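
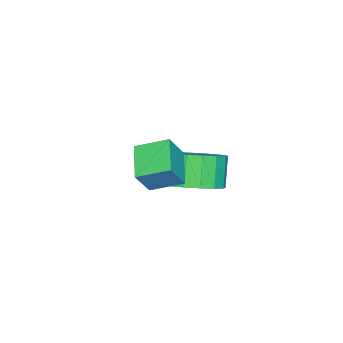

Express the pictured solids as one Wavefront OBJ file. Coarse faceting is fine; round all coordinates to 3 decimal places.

v -0.668 1.53 0.197
v -1.056 2.586 0.643
v 0.408 2.158 -0.35
v 0.019 3.213 0.096
v -0.079 1.347 1.144
v -0.468 2.402 1.59
v 0.996 1.974 0.597
v 0.608 3.03 1.043
v -2.832 2.02 -2.375
v -1.936 2.158 -1.787
v -2.613 1.898 -0.696
v -3.508 1.76 -1.285
v -2.147 2.63 -1.805
v -2.824 2.37 -0.714
v -2.514 2.962 -1.954
v -3.191 2.702 -0.863
v -2.954 3.079 -2.199
v -3.631 2.818 -1.108
v -3.366 2.952 -2.484
v -4.043 2.692 -1.393
v -3.655 2.613 -2.745
v -4.332 2.352 -1.654
v -3.756 2.137 -2.921
v -4.433 1.877 -1.83
v -3.645 1.635 -2.972
v -4.322 1.375 -1.881
v -3.348 1.221 -2.887
v -4.025 0.961 -1.796
v -2.932 0.99 -2.684
v -3.609 0.73 -1.593
v -2.494 0.995 -2.41
v -3.17 0.735 -1.319
v -2.132 1.235 -2.129
v -2.809 0.975 -1.038
v -1.931 1.655 -1.904
v -2.608 1.394 -0.813
f 2 4 1
f 5 2 1
f 1 4 3
f 3 5 1
f 2 8 4
f 6 2 5
f 6 8 2
f 4 8 3
f 7 5 3
f 3 8 7
f 7 6 5
f 8 6 7
f 10 9 13
f 10 13 11
f 11 13 14
f 11 14 12
f 13 9 15
f 13 15 14
f 14 15 16
f 14 16 12
f 15 9 17
f 15 17 16
f 16 17 18
f 16 18 12
f 17 9 19
f 17 19 18
f 18 19 20
f 18 20 12
f 19 9 21
f 19 21 20
f 20 21 22
f 20 22 12
f 21 9 23
f 21 23 22
f 22 23 24
f 22 24 12
f 23 9 25
f 23 25 24
f 24 25 26
f 24 26 12
f 25 9 27
f 25 27 26
f 26 27 28
f 26 28 12
f 27 9 29
f 27 29 28
f 28 29 30
f 28 30 12
f 29 9 31
f 29 31 30
f 30 31 32
f 30 32 12
f 31 9 33
f 31 33 32
f 32 33 34
f 32 34 12
f 33 9 35
f 33 35 34
f 34 35 36
f 34 36 12
f 35 9 10
f 35 10 36
f 36 10 11
f 36 11 12



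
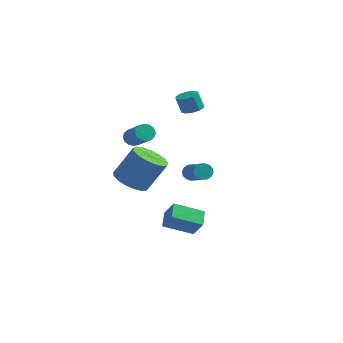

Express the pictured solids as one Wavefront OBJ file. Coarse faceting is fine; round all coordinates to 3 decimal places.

v -2.617 1.856 -2.1
v -2.194 2.01 -2.481
v -0.899 0.778 -1.541
v -1.323 0.624 -1.16
v -2.17 2.21 -2.252
v -0.876 0.978 -1.311
v -2.267 2.315 -1.982
v -0.972 1.083 -1.041
v -2.457 2.298 -1.743
v -1.162 1.065 -0.803
v -2.69 2.161 -1.601
v -1.395 0.929 -0.66
v -2.904 1.943 -1.592
v -1.609 0.711 -0.651
v -3.041 1.702 -1.719
v -1.746 0.47 -0.779
v -3.064 1.502 -1.949
v -1.77 0.27 -1.008
v -2.968 1.397 -2.219
v -1.673 0.165 -1.278
v -2.778 1.415 -2.457
v -1.483 0.182 -1.517
v -2.545 1.551 -2.6
v -1.25 0.319 -1.659
v -2.331 1.769 -2.609
v -1.036 0.537 -1.668
v -3.725 -3.164 2.673
v -3.284 -2.939 2.353
v -2.093 -3.831 3.366
v -2.535 -4.056 3.687
v -3.327 -2.739 2.58
v -2.136 -3.631 3.593
v -3.477 -2.653 2.831
v -2.286 -3.544 3.845
v -3.694 -2.704 3.041
v -2.503 -3.595 4.054
v -3.918 -2.878 3.152
v -2.728 -3.77 4.165
v -4.092 -3.129 3.135
v -2.901 -4.021 4.148
v -4.167 -3.389 2.994
v -2.976 -4.281 4.007
v -4.124 -3.589 2.767
v -2.933 -4.481 3.78
v -3.974 -3.676 2.515
v -2.783 -4.567 3.529
v -3.757 -3.625 2.306
v -2.566 -4.516 3.319
v -3.532 -3.45 2.195
v -2.342 -4.342 3.208
v -3.359 -3.199 2.212
v -2.168 -4.091 3.225
v -3.088 2.928 2.426
v -2.509 2.583 2.57
v -2.832 2.487 3.639
v -3.412 2.832 3.494
v -2.433 2.998 2.631
v -2.756 2.902 3.699
v -2.608 3.387 2.613
v -2.931 3.291 3.681
v -2.966 3.6 2.523
v -3.29 3.504 3.591
v -3.371 3.557 2.397
v -3.694 3.461 3.465
v -3.668 3.273 2.281
v -3.991 3.177 3.35
v -3.744 2.858 2.221
v -4.067 2.762 3.289
v -3.569 2.469 2.239
v -3.892 2.373 3.307
v -3.21 2.256 2.329
v -3.534 2.16 3.397
v -2.806 2.299 2.455
v -3.129 2.203 3.523
v -2.435 -2.282 -4.353
v -1.705 -2.595 -3.286
v -2.773 -1.343 -3.846
v -2.043 -1.656 -2.779
v -0.977 -1.364 -5.081
v -0.247 -1.677 -4.014
v -1.315 -0.425 -4.574
v -0.585 -0.738 -3.507
v -3.566 -3.822 -0.338
v -2.642 -4.343 -0.629
v -1.73 -3.74 1.188
v -2.654 -3.218 1.478
v -2.578 -3.858 -0.822
v -1.667 -3.254 0.995
v -2.741 -3.364 -0.904
v -1.83 -2.76 0.913
v -3.092 -2.975 -0.857
v -2.181 -2.371 0.96
v -3.552 -2.78 -0.691
v -2.641 -2.176 1.126
v -4.016 -2.823 -0.444
v -3.104 -2.22 1.373
v -4.375 -3.096 -0.173
v -3.464 -2.493 1.644
v -4.55 -3.534 0.06
v -3.639 -2.931 1.877
v -4.499 -4.039 0.202
v -3.588 -3.436 2.019
v -4.234 -4.494 0.22
v -3.323 -3.89 2.037
v -3.816 -4.794 0.11
v -2.905 -4.191 1.927
v -3.341 -4.872 -0.102
v -2.429 -4.269 1.714
v -2.917 -4.709 -0.369
v -2.006 -4.106 1.448
f 2 1 5
f 2 5 3
f 3 5 6
f 3 6 4
f 5 1 7
f 5 7 6
f 6 7 8
f 6 8 4
f 7 1 9
f 7 9 8
f 8 9 10
f 8 10 4
f 9 1 11
f 9 11 10
f 10 11 12
f 10 12 4
f 11 1 13
f 11 13 12
f 12 13 14
f 12 14 4
f 13 1 15
f 13 15 14
f 14 15 16
f 14 16 4
f 15 1 17
f 15 17 16
f 16 17 18
f 16 18 4
f 17 1 19
f 17 19 18
f 18 19 20
f 18 20 4
f 19 1 21
f 19 21 20
f 20 21 22
f 20 22 4
f 21 1 23
f 21 23 22
f 22 23 24
f 22 24 4
f 23 1 25
f 23 25 24
f 24 25 26
f 24 26 4
f 25 1 2
f 25 2 26
f 26 2 3
f 26 3 4
f 28 27 31
f 28 31 29
f 29 31 32
f 29 32 30
f 31 27 33
f 31 33 32
f 32 33 34
f 32 34 30
f 33 27 35
f 33 35 34
f 34 35 36
f 34 36 30
f 35 27 37
f 35 37 36
f 36 37 38
f 36 38 30
f 37 27 39
f 37 39 38
f 38 39 40
f 38 40 30
f 39 27 41
f 39 41 40
f 40 41 42
f 40 42 30
f 41 27 43
f 41 43 42
f 42 43 44
f 42 44 30
f 43 27 45
f 43 45 44
f 44 45 46
f 44 46 30
f 45 27 47
f 45 47 46
f 46 47 48
f 46 48 30
f 47 27 49
f 47 49 48
f 48 49 50
f 48 50 30
f 49 27 51
f 49 51 50
f 50 51 52
f 50 52 30
f 51 27 28
f 51 28 52
f 52 28 29
f 52 29 30
f 54 53 57
f 54 57 55
f 55 57 58
f 55 58 56
f 57 53 59
f 57 59 58
f 58 59 60
f 58 60 56
f 59 53 61
f 59 61 60
f 60 61 62
f 60 62 56
f 61 53 63
f 61 63 62
f 62 63 64
f 62 64 56
f 63 53 65
f 63 65 64
f 64 65 66
f 64 66 56
f 65 53 67
f 65 67 66
f 66 67 68
f 66 68 56
f 67 53 69
f 67 69 68
f 68 69 70
f 68 70 56
f 69 53 71
f 69 71 70
f 70 71 72
f 70 72 56
f 71 53 73
f 71 73 72
f 72 73 74
f 72 74 56
f 73 53 54
f 73 54 74
f 74 54 55
f 74 55 56
f 76 78 75
f 79 76 75
f 75 78 77
f 77 79 75
f 76 82 78
f 80 76 79
f 80 82 76
f 78 82 77
f 81 79 77
f 77 82 81
f 81 80 79
f 82 80 81
f 84 83 87
f 84 87 85
f 85 87 88
f 85 88 86
f 87 83 89
f 87 89 88
f 88 89 90
f 88 90 86
f 89 83 91
f 89 91 90
f 90 91 92
f 90 92 86
f 91 83 93
f 91 93 92
f 92 93 94
f 92 94 86
f 93 83 95
f 93 95 94
f 94 95 96
f 94 96 86
f 95 83 97
f 95 97 96
f 96 97 98
f 96 98 86
f 97 83 99
f 97 99 98
f 98 99 100
f 98 100 86
f 99 83 101
f 99 101 100
f 100 101 102
f 100 102 86
f 101 83 103
f 101 103 102
f 102 103 104
f 102 104 86
f 103 83 105
f 103 105 104
f 104 105 106
f 104 106 86
f 105 83 107
f 105 107 106
f 106 107 108
f 106 108 86
f 107 83 109
f 107 109 108
f 108 109 110
f 108 110 86
f 109 83 84
f 109 84 110
f 110 84 85
f 110 85 86



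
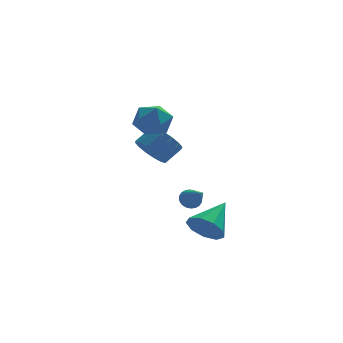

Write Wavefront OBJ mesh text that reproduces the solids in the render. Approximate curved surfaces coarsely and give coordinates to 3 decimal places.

v 2.526 3.714 -4.42
v 3.127 3.94 -4.318
v 2.894 2.246 -3.34
v 3.001 4.049 -4.127
v 2.802 4.106 -3.981
v 2.561 4.105 -3.901
v 2.315 4.043 -3.901
v 2.101 3.932 -3.98
v 1.952 3.787 -4.125
v 1.89 3.632 -4.316
v 1.925 3.489 -4.522
v 2.052 3.38 -4.713
v 2.251 3.322 -4.86
v 2.492 3.324 -4.939
v 2.738 3.386 -4.939
v 2.952 3.497 -4.861
v 3.101 3.641 -4.715
v 3.163 3.797 -4.524
v 0.415 3.782 -0.832
v 1.148 3.526 -1.583
v 2.097 3.941 -0.799
v 1.365 4.198 -0.048
v 1.007 4.056 -1.693
v 1.957 4.471 -0.909
v 0.708 4.512 -1.573
v 1.658 4.927 -0.788
v 0.33 4.773 -1.254
v 1.28 5.188 -0.469
v -0.025 4.769 -0.822
v 0.925 5.184 -0.037
v -0.262 4.5 -0.393
v 0.688 4.915 0.392
v -0.317 4.039 -0.081
v 0.632 4.454 0.703
v -0.177 3.509 0.029
v 0.773 3.924 0.813
v 0.122 3.053 -0.092
v 1.072 3.468 0.693
v 0.5 2.792 -0.411
v 1.45 3.207 0.374
v 0.855 2.796 -0.843
v 1.805 3.211 -0.058
v 1.092 3.065 -1.272
v 2.042 3.48 -0.487
v -0.497 1.873 3.14
v 0.607 2.085 3.081
v -0.367 0.795 1.679
v 0.737 1.007 1.62
v 0.326 0.394 2.47
v 0.246 1.061 3.373
v -0.006 1.819 1.387
v -0.086 2.486 2.29
v 0.91 2.052 1.998
v 1.115 1.171 2.667
v -0.875 1.709 2.093
v -0.67 0.828 2.762
v 2.007 -2.473 -3.623
v 2.863 -2.905 -4.119
v 3.313 -1.107 -2.557
v 2.598 -2.341 -4.517
v 2.056 -1.839 -4.496
v 1.491 -1.634 -4.066
v 1.167 -1.821 -3.429
v 1.236 -2.313 -2.882
v 1.666 -2.88 -2.682
v 2.255 -3.257 -2.922
v 2.727 -3.266 -3.49
f 2 1 4
f 2 4 3
f 4 1 5
f 4 5 3
f 5 1 6
f 5 6 3
f 6 1 7
f 6 7 3
f 7 1 8
f 7 8 3
f 8 1 9
f 8 9 3
f 9 1 10
f 9 10 3
f 10 1 11
f 10 11 3
f 11 1 12
f 11 12 3
f 12 1 13
f 12 13 3
f 13 1 14
f 13 14 3
f 14 1 15
f 14 15 3
f 15 1 16
f 15 16 3
f 16 1 17
f 16 17 3
f 17 1 18
f 17 18 3
f 18 1 2
f 18 2 3
f 20 19 23
f 20 23 21
f 21 23 24
f 21 24 22
f 23 19 25
f 23 25 24
f 24 25 26
f 24 26 22
f 25 19 27
f 25 27 26
f 26 27 28
f 26 28 22
f 27 19 29
f 27 29 28
f 28 29 30
f 28 30 22
f 29 19 31
f 29 31 30
f 30 31 32
f 30 32 22
f 31 19 33
f 31 33 32
f 32 33 34
f 32 34 22
f 33 19 35
f 33 35 34
f 34 35 36
f 34 36 22
f 35 19 37
f 35 37 36
f 36 37 38
f 36 38 22
f 37 19 39
f 37 39 38
f 38 39 40
f 38 40 22
f 39 19 41
f 39 41 40
f 40 41 42
f 40 42 22
f 41 19 43
f 41 43 42
f 42 43 44
f 42 44 22
f 43 19 20
f 43 20 44
f 44 20 21
f 44 21 22
f 45 56 50
f 45 50 46
f 45 46 52
f 45 52 55
f 45 55 56
f 46 50 54
f 50 56 49
f 56 55 47
f 55 52 51
f 52 46 53
f 48 54 49
f 48 49 47
f 48 47 51
f 48 51 53
f 48 53 54
f 49 54 50
f 47 49 56
f 51 47 55
f 53 51 52
f 54 53 46
f 58 57 60
f 58 60 59
f 60 57 61
f 60 61 59
f 61 57 62
f 61 62 59
f 62 57 63
f 62 63 59
f 63 57 64
f 63 64 59
f 64 57 65
f 64 65 59
f 65 57 66
f 65 66 59
f 66 57 67
f 66 67 59
f 67 57 58
f 67 58 59



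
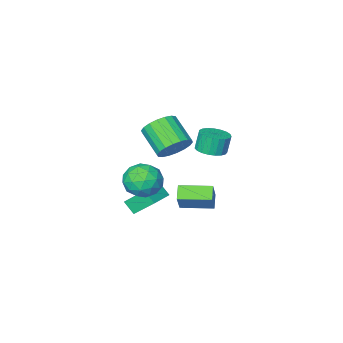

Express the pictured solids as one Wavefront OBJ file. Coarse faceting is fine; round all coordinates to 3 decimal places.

v -1.006 -3.404 -4.528
v -1.509 -4.085 -3.942
v -0.38 -2.7 -3.173
v -0.883 -3.382 -2.587
v 0.543 -4.618 -4.613
v 0.04 -5.3 -4.027
v 1.169 -3.915 -3.258
v 0.666 -4.596 -2.672
v 2.671 -1.697 2.608
v 3.713 -1.546 2.795
v 3.752 -3.131 3.86
v 2.709 -3.283 3.672
v 3.506 -1.311 3.153
v 3.545 -2.896 4.218
v 3.133 -1.152 3.403
v 3.172 -2.737 4.468
v 2.669 -1.101 3.496
v 2.708 -2.686 4.561
v 2.205 -1.168 3.413
v 2.244 -2.753 4.477
v 1.833 -1.34 3.17
v 1.872 -2.926 4.234
v 1.627 -1.583 2.816
v 1.666 -3.168 3.88
v 1.628 -1.849 2.42
v 1.667 -3.434 3.485
v 1.835 -2.084 2.062
v 1.874 -3.669 3.127
v 2.208 -2.243 1.812
v 2.247 -3.828 2.877
v 2.672 -2.294 1.719
v 2.711 -3.879 2.784
v 3.136 -2.227 1.803
v 3.175 -3.812 2.867
v 3.508 -2.054 2.046
v 3.547 -3.64 3.11
v 3.714 -1.812 2.4
v 3.753 -3.397 3.464
v 1.924 -3.489 -2.391
v 2.143 -4.151 -1.702
v 3.387 -2.666 -2.067
v 3.607 -3.328 -1.378
v 2.693 -4.412 -3.522
v 2.913 -5.074 -2.833
v 4.157 -3.589 -3.198
v 4.376 -4.251 -2.509
v 3.084 -2.791 0.336
v 3.852 -2.183 -0.372
v 3.568 -4.457 -0.568
v 4.336 -3.849 -1.276
v 4.575 -3.981 -0.098
v 4.276 -2.951 0.461
v 3.144 -3.689 -1.401
v 2.845 -2.659 -0.842
v 3.89 -2.738 -1.446
v 4.774 -2.918 -0.641
v 2.646 -3.722 -0.299
v 3.53 -3.902 0.506
v 3.426 -2.341 0.062
v 3.994 -4.299 -1.002
v 4.135 -4.377 -0.309
v 4.586 -4.019 -0.726
v 3.675 -2.792 0.551
v 4.126 -2.435 0.135
v 4.551 -3.491 0.295
v 3.294 -4.205 -1.075
v 3.745 -3.848 -1.491
v 2.834 -2.621 -0.214
v 3.285 -2.263 -0.631
v 2.869 -3.149 -1.235
v 3.899 -2.31 -0.986
v 4.184 -3.289 -1.517
v 3.483 -3.195 -1.59
v 3.307 -2.59 -1.262
v 4.419 -2.416 -0.513
v 4.703 -3.395 -1.044
v 4.844 -3.472 -0.352
v 4.668 -2.867 -0.023
v 4.441 -2.742 -1.144
v 2.717 -3.245 0.104
v 3.001 -4.224 -0.427
v 2.752 -3.773 -0.917
v 2.576 -3.168 -0.588
v 3.236 -3.351 0.577
v 3.521 -4.33 0.046
v 4.113 -4.05 0.322
v 3.937 -3.445 0.65
v 2.979 -3.898 0.204
v -0.313 -2.771 0.918
v 0.287 -2.109 1.088
v -0.006 -2.147 2.272
v -0.607 -2.809 2.102
v -0.028 -1.913 1.016
v -0.321 -1.95 2.2
v -0.393 -1.865 0.927
v -0.686 -1.902 2.111
v -0.744 -1.973 0.837
v -1.037 -2.011 2.021
v -1.02 -2.22 0.761
v -1.314 -2.258 1.944
v -1.174 -2.562 0.711
v -1.468 -2.6 1.895
v -1.18 -2.94 0.698
v -1.473 -2.978 1.882
v -1.035 -3.289 0.723
v -1.329 -3.327 1.906
v -0.766 -3.548 0.781
v -1.06 -3.586 1.965
v -0.419 -3.673 0.863
v -0.712 -3.711 2.047
v -0.053 -3.642 0.955
v -0.346 -3.68 2.139
v 0.268 -3.461 1.04
v -0.025 -3.498 2.224
v 0.488 -3.16 1.105
v 0.195 -3.197 2.288
v 0.57 -2.792 1.137
v 0.276 -2.829 2.32
v 0.499 -2.42 1.131
v 0.205 -2.458 2.314
f 2 4 1
f 5 2 1
f 1 4 3
f 3 5 1
f 2 8 4
f 6 2 5
f 6 8 2
f 4 8 3
f 7 5 3
f 3 8 7
f 7 6 5
f 8 6 7
f 10 9 13
f 10 13 11
f 11 13 14
f 11 14 12
f 13 9 15
f 13 15 14
f 14 15 16
f 14 16 12
f 15 9 17
f 15 17 16
f 16 17 18
f 16 18 12
f 17 9 19
f 17 19 18
f 18 19 20
f 18 20 12
f 19 9 21
f 19 21 20
f 20 21 22
f 20 22 12
f 21 9 23
f 21 23 22
f 22 23 24
f 22 24 12
f 23 9 25
f 23 25 24
f 24 25 26
f 24 26 12
f 25 9 27
f 25 27 26
f 26 27 28
f 26 28 12
f 27 9 29
f 27 29 28
f 28 29 30
f 28 30 12
f 29 9 31
f 29 31 30
f 30 31 32
f 30 32 12
f 31 9 33
f 31 33 32
f 32 33 34
f 32 34 12
f 33 9 35
f 33 35 34
f 34 35 36
f 34 36 12
f 35 9 37
f 35 37 36
f 36 37 38
f 36 38 12
f 37 9 10
f 37 10 38
f 38 10 11
f 38 11 12
f 40 42 39
f 43 40 39
f 39 42 41
f 41 43 39
f 40 46 42
f 44 40 43
f 44 46 40
f 42 46 41
f 45 43 41
f 41 46 45
f 45 44 43
f 46 44 45
f 47 84 63
f 84 58 87
f 63 87 52
f 84 87 63
f 47 63 59
f 63 52 64
f 59 64 48
f 63 64 59
f 47 59 68
f 59 48 69
f 68 69 54
f 59 69 68
f 47 68 80
f 68 54 83
f 80 83 57
f 68 83 80
f 47 80 84
f 80 57 88
f 84 88 58
f 80 88 84
f 48 64 75
f 64 52 78
f 75 78 56
f 64 78 75
f 52 87 65
f 87 58 86
f 65 86 51
f 87 86 65
f 58 88 85
f 88 57 81
f 85 81 49
f 88 81 85
f 57 83 82
f 83 54 70
f 82 70 53
f 83 70 82
f 54 69 74
f 69 48 71
f 74 71 55
f 69 71 74
f 50 76 62
f 76 56 77
f 62 77 51
f 76 77 62
f 50 62 60
f 62 51 61
f 60 61 49
f 62 61 60
f 50 60 67
f 60 49 66
f 67 66 53
f 60 66 67
f 50 67 72
f 67 53 73
f 72 73 55
f 67 73 72
f 50 72 76
f 72 55 79
f 76 79 56
f 72 79 76
f 51 77 65
f 77 56 78
f 65 78 52
f 77 78 65
f 49 61 85
f 61 51 86
f 85 86 58
f 61 86 85
f 53 66 82
f 66 49 81
f 82 81 57
f 66 81 82
f 55 73 74
f 73 53 70
f 74 70 54
f 73 70 74
f 56 79 75
f 79 55 71
f 75 71 48
f 79 71 75
f 90 89 93
f 90 93 91
f 91 93 94
f 91 94 92
f 93 89 95
f 93 95 94
f 94 95 96
f 94 96 92
f 95 89 97
f 95 97 96
f 96 97 98
f 96 98 92
f 97 89 99
f 97 99 98
f 98 99 100
f 98 100 92
f 99 89 101
f 99 101 100
f 100 101 102
f 100 102 92
f 101 89 103
f 101 103 102
f 102 103 104
f 102 104 92
f 103 89 105
f 103 105 104
f 104 105 106
f 104 106 92
f 105 89 107
f 105 107 106
f 106 107 108
f 106 108 92
f 107 89 109
f 107 109 108
f 108 109 110
f 108 110 92
f 109 89 111
f 109 111 110
f 110 111 112
f 110 112 92
f 111 89 113
f 111 113 112
f 112 113 114
f 112 114 92
f 113 89 115
f 113 115 114
f 114 115 116
f 114 116 92
f 115 89 117
f 115 117 116
f 116 117 118
f 116 118 92
f 117 89 119
f 117 119 118
f 118 119 120
f 118 120 92
f 119 89 90
f 119 90 120
f 120 90 91
f 120 91 92



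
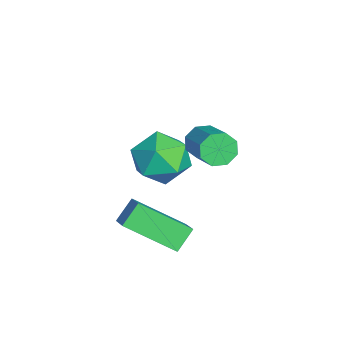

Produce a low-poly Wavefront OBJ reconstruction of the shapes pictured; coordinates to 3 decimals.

v 1.246 1.604 0.468
v 2.072 1.816 0.97
v 1.457 3.202 -0.556
v 2.283 3.415 -0.054
v 1.737 1.145 -0.146
v 2.563 1.358 0.356
v 1.948 2.744 -1.17
v 2.774 2.956 -0.668
v 0.79 3.719 2.727
v 1.104 3.52 2.244
v 2.244 3.941 2.809
v 1.93 4.141 3.293
v 0.964 3.962 2.195
v 2.104 4.384 2.761
v 0.722 4.263 2.459
v 1.862 4.684 3.024
v 0.52 4.245 2.879
v 1.66 4.666 3.445
v 0.476 3.919 3.211
v 1.616 4.34 3.776
v 0.616 3.476 3.259
v 1.756 3.898 3.825
v 0.858 3.176 2.996
v 1.998 3.597 3.561
v 1.06 3.194 2.575
v 2.2 3.615 3.141
v -0.884 3.396 0.231
v -0.003 2.961 0.634
v -1.757 1.959 0.586
v -0.876 1.524 0.989
v -1.349 2.328 1.495
v -0.81 3.217 1.275
v -0.95 1.703 -0.055
v -0.411 2.592 -0.275
v -0.044 1.915 0.457
v -0.291 2.301 1.415
v -1.469 2.619 -0.195
v -1.716 3.005 0.763
f 2 4 1
f 5 2 1
f 1 4 3
f 3 5 1
f 2 8 4
f 6 2 5
f 6 8 2
f 4 8 3
f 7 5 3
f 3 8 7
f 7 6 5
f 8 6 7
f 10 9 13
f 10 13 11
f 11 13 14
f 11 14 12
f 13 9 15
f 13 15 14
f 14 15 16
f 14 16 12
f 15 9 17
f 15 17 16
f 16 17 18
f 16 18 12
f 17 9 19
f 17 19 18
f 18 19 20
f 18 20 12
f 19 9 21
f 19 21 20
f 20 21 22
f 20 22 12
f 21 9 23
f 21 23 22
f 22 23 24
f 22 24 12
f 23 9 25
f 23 25 24
f 24 25 26
f 24 26 12
f 25 9 10
f 25 10 26
f 26 10 11
f 26 11 12
f 27 38 32
f 27 32 28
f 27 28 34
f 27 34 37
f 27 37 38
f 28 32 36
f 32 38 31
f 38 37 29
f 37 34 33
f 34 28 35
f 30 36 31
f 30 31 29
f 30 29 33
f 30 33 35
f 30 35 36
f 31 36 32
f 29 31 38
f 33 29 37
f 35 33 34
f 36 35 28



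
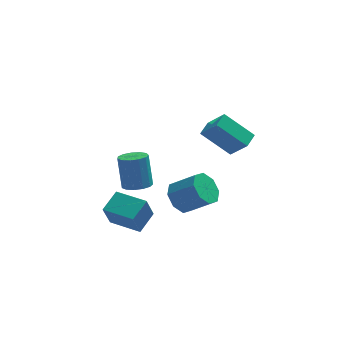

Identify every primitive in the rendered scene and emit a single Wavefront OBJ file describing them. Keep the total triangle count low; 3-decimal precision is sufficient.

v -2.886 2.985 -0.783
v -2.271 2.495 -0.553
v -2.418 3.164 1.273
v -3.034 3.655 1.043
v -2.077 2.893 -0.684
v -2.225 3.563 1.142
v -2.141 3.321 -0.846
v -2.289 3.991 0.98
v -2.441 3.643 -0.988
v -2.589 4.312 0.838
v -2.882 3.755 -1.065
v -3.03 4.425 0.761
v -3.325 3.623 -1.052
v -3.473 4.293 0.773
v -3.628 3.289 -0.954
v -3.776 3.958 0.871
v -3.696 2.858 -0.802
v -3.844 3.527 1.024
v -3.506 2.468 -0.643
v -3.654 3.137 1.182
v -3.12 2.241 -0.529
v -3.268 2.911 1.297
v -2.659 2.252 -0.495
v -2.807 2.921 1.33
v -0.603 3.252 -2.189
v -0.059 2.9 -3.015
v 1.228 2.315 -1.917
v 0.683 2.668 -1.091
v 0.125 3.659 -2.826
v 1.412 3.074 -1.728
v -0.117 4.18 -2.265
v 1.17 3.595 -1.167
v -0.644 4.158 -1.659
v 0.642 3.573 -0.561
v -1.148 3.605 -1.363
v 0.139 3.02 -0.265
v -1.332 2.846 -1.552
v -0.045 2.261 -0.454
v -1.09 2.325 -2.113
v 0.197 1.74 -1.015
v -0.562 2.347 -2.719
v 0.724 1.762 -1.621
v 1.693 1.275 2.547
v 2.42 0.517 3.7
v 0.226 1.858 3.855
v 0.953 1.1 5.008
v 2.187 2.06 2.752
v 2.914 1.302 3.905
v 0.72 2.643 4.06
v 1.447 1.885 5.213
v -4.358 2.724 -3.394
v -4.764 2.253 -1.952
v -3.553 3.738 -2.836
v -3.959 3.267 -1.394
v -2.901 1.553 -3.366
v -3.307 1.082 -1.924
v -2.096 2.567 -2.808
v -2.502 2.096 -1.366
f 2 1 5
f 2 5 3
f 3 5 6
f 3 6 4
f 5 1 7
f 5 7 6
f 6 7 8
f 6 8 4
f 7 1 9
f 7 9 8
f 8 9 10
f 8 10 4
f 9 1 11
f 9 11 10
f 10 11 12
f 10 12 4
f 11 1 13
f 11 13 12
f 12 13 14
f 12 14 4
f 13 1 15
f 13 15 14
f 14 15 16
f 14 16 4
f 15 1 17
f 15 17 16
f 16 17 18
f 16 18 4
f 17 1 19
f 17 19 18
f 18 19 20
f 18 20 4
f 19 1 21
f 19 21 20
f 20 21 22
f 20 22 4
f 21 1 23
f 21 23 22
f 22 23 24
f 22 24 4
f 23 1 2
f 23 2 24
f 24 2 3
f 24 3 4
f 26 25 29
f 26 29 27
f 27 29 30
f 27 30 28
f 29 25 31
f 29 31 30
f 30 31 32
f 30 32 28
f 31 25 33
f 31 33 32
f 32 33 34
f 32 34 28
f 33 25 35
f 33 35 34
f 34 35 36
f 34 36 28
f 35 25 37
f 35 37 36
f 36 37 38
f 36 38 28
f 37 25 39
f 37 39 38
f 38 39 40
f 38 40 28
f 39 25 41
f 39 41 40
f 40 41 42
f 40 42 28
f 41 25 26
f 41 26 42
f 42 26 27
f 42 27 28
f 44 46 43
f 47 44 43
f 43 46 45
f 45 47 43
f 44 50 46
f 48 44 47
f 48 50 44
f 46 50 45
f 49 47 45
f 45 50 49
f 49 48 47
f 50 48 49
f 52 54 51
f 55 52 51
f 51 54 53
f 53 55 51
f 52 58 54
f 56 52 55
f 56 58 52
f 54 58 53
f 57 55 53
f 53 58 57
f 57 56 55
f 58 56 57



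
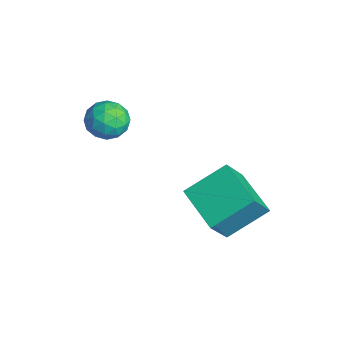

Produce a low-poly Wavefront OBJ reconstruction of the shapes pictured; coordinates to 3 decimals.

v 1.048 -1.518 -4.174
v 1.49 -2.175 -3.081
v 0.997 -0.216 -3.371
v 1.438 -0.873 -2.278
v 2.522 -1.207 -4.582
v 2.963 -1.864 -3.489
v 2.47 0.095 -3.779
v 2.912 -0.562 -2.686
v -1.848 -3.679 -1.912
v -1.436 -3.165 -2.192
v -0.944 -4.075 -1.308
v -0.532 -3.561 -1.588
v -1.05 -3.392 -1.125
v -1.609 -3.147 -1.498
v -0.771 -4.093 -2.002
v -1.33 -3.848 -2.375
v -0.771 -3.421 -2.247
v -0.943 -2.988 -1.705
v -1.437 -4.252 -1.795
v -1.609 -3.819 -1.253
v -1.721 -3.387 -2.105
v -0.659 -3.853 -1.395
v -0.963 -3.753 -1.123
v -0.721 -3.451 -1.287
v -1.823 -3.377 -1.697
v -1.581 -3.075 -1.862
v -1.354 -3.208 -1.235
v -0.799 -4.165 -1.638
v -0.557 -3.863 -1.803
v -1.659 -3.789 -2.213
v -1.417 -3.487 -2.377
v -1.026 -4.032 -2.265
v -1.088 -3.236 -2.302
v -0.557 -3.469 -1.947
v -0.698 -3.781 -2.19
v -1.026 -3.637 -2.41
v -1.19 -2.981 -1.983
v -0.658 -3.214 -1.629
v -0.963 -3.114 -1.356
v -1.291 -2.971 -1.576
v -0.799 -3.132 -2.016
v -1.722 -4.026 -1.871
v -1.19 -4.259 -1.517
v -1.089 -4.269 -1.924
v -1.417 -4.126 -2.144
v -1.823 -3.771 -1.553
v -1.292 -4.004 -1.198
v -1.354 -3.603 -1.09
v -1.682 -3.459 -1.31
v -1.581 -4.108 -1.484
f 2 4 1
f 5 2 1
f 1 4 3
f 3 5 1
f 2 8 4
f 6 2 5
f 6 8 2
f 4 8 3
f 7 5 3
f 3 8 7
f 7 6 5
f 8 6 7
f 9 46 25
f 46 20 49
f 25 49 14
f 46 49 25
f 9 25 21
f 25 14 26
f 21 26 10
f 25 26 21
f 9 21 30
f 21 10 31
f 30 31 16
f 21 31 30
f 9 30 42
f 30 16 45
f 42 45 19
f 30 45 42
f 9 42 46
f 42 19 50
f 46 50 20
f 42 50 46
f 10 26 37
f 26 14 40
f 37 40 18
f 26 40 37
f 14 49 27
f 49 20 48
f 27 48 13
f 49 48 27
f 20 50 47
f 50 19 43
f 47 43 11
f 50 43 47
f 19 45 44
f 45 16 32
f 44 32 15
f 45 32 44
f 16 31 36
f 31 10 33
f 36 33 17
f 31 33 36
f 12 38 24
f 38 18 39
f 24 39 13
f 38 39 24
f 12 24 22
f 24 13 23
f 22 23 11
f 24 23 22
f 12 22 29
f 22 11 28
f 29 28 15
f 22 28 29
f 12 29 34
f 29 15 35
f 34 35 17
f 29 35 34
f 12 34 38
f 34 17 41
f 38 41 18
f 34 41 38
f 13 39 27
f 39 18 40
f 27 40 14
f 39 40 27
f 11 23 47
f 23 13 48
f 47 48 20
f 23 48 47
f 15 28 44
f 28 11 43
f 44 43 19
f 28 43 44
f 17 35 36
f 35 15 32
f 36 32 16
f 35 32 36
f 18 41 37
f 41 17 33
f 37 33 10
f 41 33 37



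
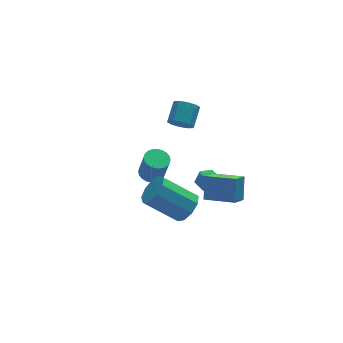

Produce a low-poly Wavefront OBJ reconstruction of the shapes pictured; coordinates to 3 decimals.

v 0.425 3.402 1.062
v 1.011 3.189 0.745
v 1.641 4.004 1.36
v 1.055 4.218 1.678
v 0.837 3.504 0.506
v 1.467 4.32 1.121
v 0.505 3.781 0.479
v 1.135 4.596 1.094
v 0.143 3.913 0.675
v 0.773 4.728 1.29
v -0.112 3.849 1.02
v 0.518 4.665 1.635
v -0.161 3.616 1.38
v 0.469 4.431 1.995
v 0.013 3.3 1.619
v 0.643 4.116 2.234
v 0.345 3.024 1.646
v 0.975 3.839 2.261
v 0.707 2.892 1.45
v 1.337 3.707 2.065
v 0.962 2.955 1.105
v 1.592 3.771 1.72
v 0.381 -0.917 -0.678
v -0.283 -1.466 -0.095
v 0.712 -0.204 0.37
v 0.048 -0.753 0.953
v 1.552 -1.967 -0.333
v 0.888 -2.516 0.25
v 1.883 -1.254 0.715
v 1.219 -1.803 1.298
v 0.113 0.731 -1.017
v 0.575 1.166 -0.737
v 0.925 -0.026 -1.183
v 1.387 0.409 -0.903
v 0.9 0.117 -0.505
v 0.399 0.585 -0.402
v 1.101 0.555 -1.518
v 0.6 1.023 -1.415
v 1.187 1.057 -1.047
v 1.062 0.786 -0.42
v 0.438 0.354 -1.5
v 0.313 0.083 -0.873
v -1.54 -2.566 0.847
v -0.979 -2.004 1.151
v -2.42 -1.251 2.416
v -2.98 -1.814 2.113
v -1.261 -1.778 0.695
v -2.702 -1.025 1.961
v -1.673 -1.921 0.311
v -3.114 -1.168 1.577
v -2.023 -2.366 0.178
v -3.464 -1.613 1.443
v -2.147 -2.905 0.358
v -3.587 -2.152 1.623
v -1.986 -3.285 0.767
v -3.427 -2.532 2.032
v -1.617 -3.33 1.213
v -3.057 -2.577 2.479
v -1.211 -3.017 1.489
v -2.652 -2.264 2.755
v -0.96 -2.493 1.464
v -2.4 -1.74 2.73
v -2.153 0.587 0.747
v -1.696 0.168 0.588
v -1.53 -0.186 1.994
v -1.987 0.233 2.153
v -1.561 0.375 0.624
v -1.396 0.022 2.031
v -1.517 0.615 0.679
v -1.351 0.261 2.086
v -1.569 0.85 0.744
v -1.404 0.496 2.151
v -1.711 1.045 0.81
v -1.545 0.692 2.217
v -1.919 1.17 0.866
v -1.754 0.817 2.273
v -2.163 1.207 0.904
v -1.998 0.854 2.31
v -2.406 1.149 0.918
v -2.24 0.796 2.324
v -2.61 1.006 0.906
v -2.444 0.652 2.312
v -2.744 0.798 0.869
v -2.579 0.445 2.276
v -2.789 0.559 0.814
v -2.623 0.205 2.221
v -2.736 0.324 0.749
v -2.571 -0.03 2.156
v -2.595 0.128 0.683
v -2.429 -0.225 2.09
v -2.386 0.003 0.627
v -2.221 -0.35 2.034
v -2.142 -0.034 0.59
v -1.977 -0.387 1.996
v -1.9 0.024 0.576
v -1.734 -0.329 1.982
f 2 1 5
f 2 5 3
f 3 5 6
f 3 6 4
f 5 1 7
f 5 7 6
f 6 7 8
f 6 8 4
f 7 1 9
f 7 9 8
f 8 9 10
f 8 10 4
f 9 1 11
f 9 11 10
f 10 11 12
f 10 12 4
f 11 1 13
f 11 13 12
f 12 13 14
f 12 14 4
f 13 1 15
f 13 15 14
f 14 15 16
f 14 16 4
f 15 1 17
f 15 17 16
f 16 17 18
f 16 18 4
f 17 1 19
f 17 19 18
f 18 19 20
f 18 20 4
f 19 1 21
f 19 21 20
f 20 21 22
f 20 22 4
f 21 1 2
f 21 2 22
f 22 2 3
f 22 3 4
f 24 26 23
f 27 24 23
f 23 26 25
f 25 27 23
f 24 30 26
f 28 24 27
f 28 30 24
f 26 30 25
f 29 27 25
f 25 30 29
f 29 28 27
f 30 28 29
f 31 42 36
f 31 36 32
f 31 32 38
f 31 38 41
f 31 41 42
f 32 36 40
f 36 42 35
f 42 41 33
f 41 38 37
f 38 32 39
f 34 40 35
f 34 35 33
f 34 33 37
f 34 37 39
f 34 39 40
f 35 40 36
f 33 35 42
f 37 33 41
f 39 37 38
f 40 39 32
f 44 43 47
f 44 47 45
f 45 47 48
f 45 48 46
f 47 43 49
f 47 49 48
f 48 49 50
f 48 50 46
f 49 43 51
f 49 51 50
f 50 51 52
f 50 52 46
f 51 43 53
f 51 53 52
f 52 53 54
f 52 54 46
f 53 43 55
f 53 55 54
f 54 55 56
f 54 56 46
f 55 43 57
f 55 57 56
f 56 57 58
f 56 58 46
f 57 43 59
f 57 59 58
f 58 59 60
f 58 60 46
f 59 43 61
f 59 61 60
f 60 61 62
f 60 62 46
f 61 43 44
f 61 44 62
f 62 44 45
f 62 45 46
f 64 63 67
f 64 67 65
f 65 67 68
f 65 68 66
f 67 63 69
f 67 69 68
f 68 69 70
f 68 70 66
f 69 63 71
f 69 71 70
f 70 71 72
f 70 72 66
f 71 63 73
f 71 73 72
f 72 73 74
f 72 74 66
f 73 63 75
f 73 75 74
f 74 75 76
f 74 76 66
f 75 63 77
f 75 77 76
f 76 77 78
f 76 78 66
f 77 63 79
f 77 79 78
f 78 79 80
f 78 80 66
f 79 63 81
f 79 81 80
f 80 81 82
f 80 82 66
f 81 63 83
f 81 83 82
f 82 83 84
f 82 84 66
f 83 63 85
f 83 85 84
f 84 85 86
f 84 86 66
f 85 63 87
f 85 87 86
f 86 87 88
f 86 88 66
f 87 63 89
f 87 89 88
f 88 89 90
f 88 90 66
f 89 63 91
f 89 91 90
f 90 91 92
f 90 92 66
f 91 63 93
f 91 93 92
f 92 93 94
f 92 94 66
f 93 63 95
f 93 95 94
f 94 95 96
f 94 96 66
f 95 63 64
f 95 64 96
f 96 64 65
f 96 65 66



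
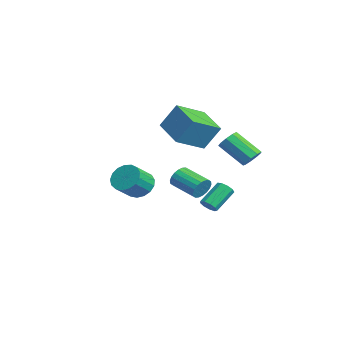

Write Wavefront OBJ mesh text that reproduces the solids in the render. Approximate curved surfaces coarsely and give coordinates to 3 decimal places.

v -4.225 0.285 1.954
v -3.895 1.191 3.545
v -4.928 2.119 1.055
v -4.599 3.025 2.645
v -2.181 0.735 1.275
v -1.852 1.641 2.865
v -2.885 2.569 0.375
v -2.555 3.475 1.966
v 1.592 4.119 0.963
v 2.078 4.245 1.465
v 1.073 3.107 2.72
v 0.588 2.981 2.217
v 1.726 4.579 1.487
v 0.721 3.441 2.742
v 1.311 4.698 1.263
v 0.307 3.559 2.518
v 1.029 4.546 0.898
v 0.024 3.407 2.153
v 1.01 4.194 0.564
v 0.005 3.056 1.819
v 1.263 3.808 0.416
v 0.259 2.669 1.671
v 1.671 3.567 0.524
v 0.666 2.428 1.779
v 2.042 3.584 0.837
v 1.037 2.446 2.092
v 2.202 3.852 1.209
v 1.198 2.714 2.464
v 2.864 -2.511 0.024
v 3.398 -2.795 -0.695
v 4.089 -3.753 0.196
v 3.556 -3.469 0.916
v 3.633 -2.457 -0.514
v 4.324 -3.415 0.377
v 3.692 -2.131 -0.209
v 4.383 -3.089 0.682
v 3.561 -1.892 0.149
v 4.252 -2.851 1.04
v 3.271 -1.795 0.479
v 3.962 -2.754 1.37
v 2.887 -1.862 0.704
v 3.579 -2.821 1.595
v 2.498 -2.078 0.774
v 3.19 -3.036 1.665
v 2.194 -2.392 0.672
v 2.885 -3.351 1.563
v 2.042 -2.734 0.422
v 2.734 -3.693 1.313
v 2.079 -3.025 0.081
v 2.771 -3.983 0.972
v 2.296 -3.198 -0.274
v 2.988 -4.156 0.617
v 2.643 -3.213 -0.56
v 3.335 -4.172 0.331
v 3.041 -3.068 -0.712
v 3.732 -4.026 0.179
v 2.455 1.4 -2.075
v 2.93 1.381 -1.76
v 2.28 2.52 -0.71
v 1.805 2.54 -1.025
v 2.963 1.655 -2.036
v 2.314 2.794 -0.986
v 2.759 1.809 -2.33
v 2.11 2.948 -1.28
v 2.413 1.773 -2.505
v 1.763 2.912 -1.455
v 2.086 1.562 -2.478
v 1.436 2.701 -1.428
v 1.931 1.276 -2.263
v 1.282 2.415 -1.213
v 2.022 1.048 -1.96
v 1.372 2.187 -0.91
v 2.315 0.985 -1.711
v 1.666 2.124 -0.661
v 2.673 1.117 -1.632
v 2.024 2.256 -0.582
v -2.767 2.431 -2.767
v -2.405 2.289 -2.102
v -3.851 1.288 -1.528
v -4.213 1.429 -2.193
v -2.578 2.577 -2.035
v -4.024 1.576 -1.461
v -2.789 2.836 -2.113
v -4.234 1.835 -1.539
v -2.995 3.015 -2.32
v -4.441 2.014 -1.747
v -3.156 3.078 -2.616
v -4.602 2.077 -2.042
v -3.24 3.013 -2.942
v -4.686 2.012 -2.368
v -3.23 2.832 -3.233
v -4.676 1.831 -2.659
v -3.129 2.572 -3.432
v -4.575 1.571 -2.858
v -2.956 2.284 -3.499
v -4.402 1.283 -2.925
v -2.746 2.025 -3.421
v -4.191 1.024 -2.847
v -2.539 1.846 -3.213
v -3.985 0.845 -2.64
v -2.378 1.783 -2.918
v -3.824 0.782 -2.344
v -2.294 1.848 -2.592
v -3.74 0.847 -2.018
v -2.304 2.029 -2.301
v -3.75 1.028 -1.727
f 2 4 1
f 5 2 1
f 1 4 3
f 3 5 1
f 2 8 4
f 6 2 5
f 6 8 2
f 4 8 3
f 7 5 3
f 3 8 7
f 7 6 5
f 8 6 7
f 10 9 13
f 10 13 11
f 11 13 14
f 11 14 12
f 13 9 15
f 13 15 14
f 14 15 16
f 14 16 12
f 15 9 17
f 15 17 16
f 16 17 18
f 16 18 12
f 17 9 19
f 17 19 18
f 18 19 20
f 18 20 12
f 19 9 21
f 19 21 20
f 20 21 22
f 20 22 12
f 21 9 23
f 21 23 22
f 22 23 24
f 22 24 12
f 23 9 25
f 23 25 24
f 24 25 26
f 24 26 12
f 25 9 27
f 25 27 26
f 26 27 28
f 26 28 12
f 27 9 10
f 27 10 28
f 28 10 11
f 28 11 12
f 30 29 33
f 30 33 31
f 31 33 34
f 31 34 32
f 33 29 35
f 33 35 34
f 34 35 36
f 34 36 32
f 35 29 37
f 35 37 36
f 36 37 38
f 36 38 32
f 37 29 39
f 37 39 38
f 38 39 40
f 38 40 32
f 39 29 41
f 39 41 40
f 40 41 42
f 40 42 32
f 41 29 43
f 41 43 42
f 42 43 44
f 42 44 32
f 43 29 45
f 43 45 44
f 44 45 46
f 44 46 32
f 45 29 47
f 45 47 46
f 46 47 48
f 46 48 32
f 47 29 49
f 47 49 48
f 48 49 50
f 48 50 32
f 49 29 51
f 49 51 50
f 50 51 52
f 50 52 32
f 51 29 53
f 51 53 52
f 52 53 54
f 52 54 32
f 53 29 55
f 53 55 54
f 54 55 56
f 54 56 32
f 55 29 30
f 55 30 56
f 56 30 31
f 56 31 32
f 58 57 61
f 58 61 59
f 59 61 62
f 59 62 60
f 61 57 63
f 61 63 62
f 62 63 64
f 62 64 60
f 63 57 65
f 63 65 64
f 64 65 66
f 64 66 60
f 65 57 67
f 65 67 66
f 66 67 68
f 66 68 60
f 67 57 69
f 67 69 68
f 68 69 70
f 68 70 60
f 69 57 71
f 69 71 70
f 70 71 72
f 70 72 60
f 71 57 73
f 71 73 72
f 72 73 74
f 72 74 60
f 73 57 75
f 73 75 74
f 74 75 76
f 74 76 60
f 75 57 58
f 75 58 76
f 76 58 59
f 76 59 60
f 78 77 81
f 78 81 79
f 79 81 82
f 79 82 80
f 81 77 83
f 81 83 82
f 82 83 84
f 82 84 80
f 83 77 85
f 83 85 84
f 84 85 86
f 84 86 80
f 85 77 87
f 85 87 86
f 86 87 88
f 86 88 80
f 87 77 89
f 87 89 88
f 88 89 90
f 88 90 80
f 89 77 91
f 89 91 90
f 90 91 92
f 90 92 80
f 91 77 93
f 91 93 92
f 92 93 94
f 92 94 80
f 93 77 95
f 93 95 94
f 94 95 96
f 94 96 80
f 95 77 97
f 95 97 96
f 96 97 98
f 96 98 80
f 97 77 99
f 97 99 98
f 98 99 100
f 98 100 80
f 99 77 101
f 99 101 100
f 100 101 102
f 100 102 80
f 101 77 103
f 101 103 102
f 102 103 104
f 102 104 80
f 103 77 105
f 103 105 104
f 104 105 106
f 104 106 80
f 105 77 78
f 105 78 106
f 106 78 79
f 106 79 80



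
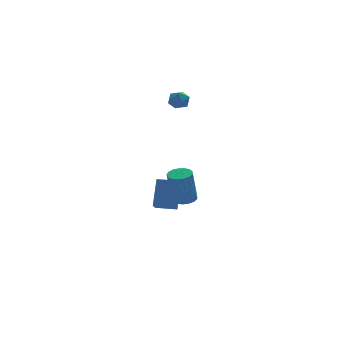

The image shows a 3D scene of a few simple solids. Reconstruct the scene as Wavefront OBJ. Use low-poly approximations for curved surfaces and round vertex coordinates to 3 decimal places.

v -1.156 -2.512 -0.925
v -0.508 -2.306 -0.805
v -0.836 -2.423 1.165
v -1.484 -2.628 1.045
v -0.68 -2.024 -0.816
v -1.008 -2.141 1.153
v -0.96 -1.854 -0.853
v -1.288 -1.971 1.116
v -1.285 -1.834 -0.906
v -1.614 -1.951 1.063
v -1.581 -1.97 -0.963
v -1.909 -2.086 1.006
v -1.779 -2.229 -1.012
v -2.108 -2.346 0.957
v -1.835 -2.554 -1.04
v -2.163 -2.67 0.929
v -1.735 -2.868 -1.042
v -2.063 -2.985 0.927
v -1.502 -3.101 -1.017
v -1.83 -3.218 0.952
v -1.19 -3.199 -0.971
v -1.518 -3.316 0.998
v -0.87 -3.14 -0.914
v -1.198 -3.256 1.055
v -0.616 -2.936 -0.86
v -0.944 -3.053 1.11
v -0.485 -2.635 -0.82
v -0.813 -2.752 1.149
v -0.763 2.894 -3.979
v -0.155 3.791 -2.381
v -0.325 3.636 -4.562
v 0.283 4.532 -2.964
v 0.317 2.228 -4.016
v 0.925 3.124 -2.418
v 0.755 2.969 -4.599
v 1.363 3.866 -3.001
v 1.015 3.77 3.772
v 1.525 3.305 3.704
v 0.315 2.955 4.096
v 0.825 2.49 4.028
v 0.852 2.963 4.535
v 1.285 3.467 4.334
v 0.555 2.793 3.466
v 0.988 3.297 3.265
v 1.241 2.701 3.515
v 1.425 2.806 4.175
v 0.415 3.454 3.625
v 0.599 3.559 4.285
f 2 1 5
f 2 5 3
f 3 5 6
f 3 6 4
f 5 1 7
f 5 7 6
f 6 7 8
f 6 8 4
f 7 1 9
f 7 9 8
f 8 9 10
f 8 10 4
f 9 1 11
f 9 11 10
f 10 11 12
f 10 12 4
f 11 1 13
f 11 13 12
f 12 13 14
f 12 14 4
f 13 1 15
f 13 15 14
f 14 15 16
f 14 16 4
f 15 1 17
f 15 17 16
f 16 17 18
f 16 18 4
f 17 1 19
f 17 19 18
f 18 19 20
f 18 20 4
f 19 1 21
f 19 21 20
f 20 21 22
f 20 22 4
f 21 1 23
f 21 23 22
f 22 23 24
f 22 24 4
f 23 1 25
f 23 25 24
f 24 25 26
f 24 26 4
f 25 1 27
f 25 27 26
f 26 27 28
f 26 28 4
f 27 1 2
f 27 2 28
f 28 2 3
f 28 3 4
f 30 32 29
f 33 30 29
f 29 32 31
f 31 33 29
f 30 36 32
f 34 30 33
f 34 36 30
f 32 36 31
f 35 33 31
f 31 36 35
f 35 34 33
f 36 34 35
f 37 48 42
f 37 42 38
f 37 38 44
f 37 44 47
f 37 47 48
f 38 42 46
f 42 48 41
f 48 47 39
f 47 44 43
f 44 38 45
f 40 46 41
f 40 41 39
f 40 39 43
f 40 43 45
f 40 45 46
f 41 46 42
f 39 41 48
f 43 39 47
f 45 43 44
f 46 45 38



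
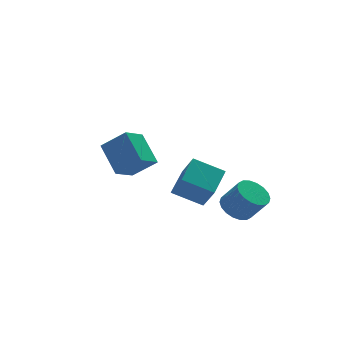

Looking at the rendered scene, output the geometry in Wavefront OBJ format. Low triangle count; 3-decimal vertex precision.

v 1.944 -1.419 -1.135
v 2.793 -1.514 -1.635
v 3.485 -2.217 -0.324
v 2.636 -2.121 0.175
v 2.835 -1.119 -1.445
v 3.527 -1.821 -0.135
v 2.7 -0.783 -1.194
v 3.392 -1.485 0.117
v 2.416 -0.573 -0.931
v 3.108 -1.275 0.379
v 2.038 -0.53 -0.709
v 2.73 -1.233 0.602
v 1.641 -0.664 -0.571
v 2.333 -1.366 0.74
v 1.305 -0.947 -0.545
v 1.997 -1.649 0.766
v 1.095 -1.323 -0.636
v 1.787 -2.026 0.675
v 1.053 -1.719 -0.825
v 1.745 -2.421 0.485
v 1.188 -2.055 -1.077
v 1.88 -2.757 0.234
v 1.472 -2.265 -1.339
v 2.164 -2.967 -0.029
v 1.85 -2.307 -1.562
v 2.542 -3.01 -0.251
v 2.247 -2.174 -1.7
v 2.939 -2.876 -0.389
v 2.583 -1.891 -1.726
v 3.275 -2.593 -0.415
v -4.659 -2.445 2.791
v -3.563 -3.11 3.846
v -4.97 -0.928 4.072
v -3.874 -1.592 5.126
v -3.586 -1.688 2.154
v -2.49 -2.352 3.208
v -3.897 -0.17 3.434
v -2.801 -0.835 4.489
v 1.158 1.39 -2.234
v 1.416 0.39 -0.859
v -0.378 2.138 -1.402
v -0.12 1.138 -0.027
v 2.24 2.742 -1.453
v 2.498 1.742 -0.078
v 0.704 3.49 -0.621
v 0.962 2.49 0.754
f 2 1 5
f 2 5 3
f 3 5 6
f 3 6 4
f 5 1 7
f 5 7 6
f 6 7 8
f 6 8 4
f 7 1 9
f 7 9 8
f 8 9 10
f 8 10 4
f 9 1 11
f 9 11 10
f 10 11 12
f 10 12 4
f 11 1 13
f 11 13 12
f 12 13 14
f 12 14 4
f 13 1 15
f 13 15 14
f 14 15 16
f 14 16 4
f 15 1 17
f 15 17 16
f 16 17 18
f 16 18 4
f 17 1 19
f 17 19 18
f 18 19 20
f 18 20 4
f 19 1 21
f 19 21 20
f 20 21 22
f 20 22 4
f 21 1 23
f 21 23 22
f 22 23 24
f 22 24 4
f 23 1 25
f 23 25 24
f 24 25 26
f 24 26 4
f 25 1 27
f 25 27 26
f 26 27 28
f 26 28 4
f 27 1 29
f 27 29 28
f 28 29 30
f 28 30 4
f 29 1 2
f 29 2 30
f 30 2 3
f 30 3 4
f 32 34 31
f 35 32 31
f 31 34 33
f 33 35 31
f 32 38 34
f 36 32 35
f 36 38 32
f 34 38 33
f 37 35 33
f 33 38 37
f 37 36 35
f 38 36 37
f 40 42 39
f 43 40 39
f 39 42 41
f 41 43 39
f 40 46 42
f 44 40 43
f 44 46 40
f 42 46 41
f 45 43 41
f 41 46 45
f 45 44 43
f 46 44 45



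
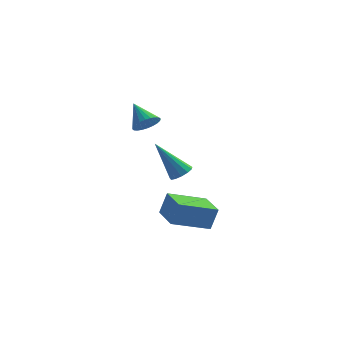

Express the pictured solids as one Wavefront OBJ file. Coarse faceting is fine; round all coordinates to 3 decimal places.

v 0.728 -0.921 -1.155
v 1.083 -1.329 -0.872
v -0.488 -0.779 0.575
v 1.217 -1.02 -0.803
v 1.196 -0.679 -0.846
v 1.026 -0.416 -0.988
v 0.762 -0.313 -1.182
v 0.487 -0.403 -1.368
v 0.289 -0.658 -1.486
v 0.23 -0.997 -1.499
v 0.33 -1.311 -1.403
v 0.556 -1.502 -1.228
v 0.837 -1.509 -1.03
v -0.858 -0.805 1.828
v -0.259 -0.531 2.067
v -1.582 0.025 2.692
v -0.315 -0.364 1.859
v -0.454 -0.263 1.646
v -0.654 -0.245 1.461
v -0.885 -0.313 1.332
v -1.112 -0.455 1.278
v -1.3 -0.65 1.308
v -1.421 -0.87 1.418
v -1.456 -1.079 1.589
v -1.4 -1.247 1.798
v -1.262 -1.347 2.01
v -1.062 -1.365 2.196
v -0.831 -1.298 2.325
v -0.604 -1.156 2.378
v -0.415 -0.96 2.348
v -0.295 -0.741 2.239
v 0.329 -1.483 -4.174
v 0.659 -1.24 -3.025
v -0.413 -0.034 -4.268
v -0.083 0.209 -3.118
v 2.043 -0.649 -4.842
v 2.373 -0.406 -3.692
v 1.301 0.8 -4.935
v 1.631 1.043 -3.786
f 2 1 4
f 2 4 3
f 4 1 5
f 4 5 3
f 5 1 6
f 5 6 3
f 6 1 7
f 6 7 3
f 7 1 8
f 7 8 3
f 8 1 9
f 8 9 3
f 9 1 10
f 9 10 3
f 10 1 11
f 10 11 3
f 11 1 12
f 11 12 3
f 12 1 13
f 12 13 3
f 13 1 2
f 13 2 3
f 15 14 17
f 15 17 16
f 17 14 18
f 17 18 16
f 18 14 19
f 18 19 16
f 19 14 20
f 19 20 16
f 20 14 21
f 20 21 16
f 21 14 22
f 21 22 16
f 22 14 23
f 22 23 16
f 23 14 24
f 23 24 16
f 24 14 25
f 24 25 16
f 25 14 26
f 25 26 16
f 26 14 27
f 26 27 16
f 27 14 28
f 27 28 16
f 28 14 29
f 28 29 16
f 29 14 30
f 29 30 16
f 30 14 31
f 30 31 16
f 31 14 15
f 31 15 16
f 33 35 32
f 36 33 32
f 32 35 34
f 34 36 32
f 33 39 35
f 37 33 36
f 37 39 33
f 35 39 34
f 38 36 34
f 34 39 38
f 38 37 36
f 39 37 38



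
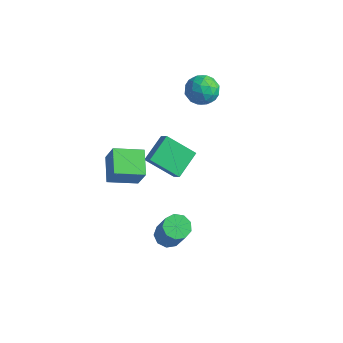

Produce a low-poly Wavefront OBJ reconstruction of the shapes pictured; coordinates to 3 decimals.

v -3.977 2.069 -2.864
v -4.123 3.405 -2.196
v -4.537 2.305 -3.458
v -4.683 3.64 -2.79
v -2.717 2.68 -3.81
v -2.863 4.015 -3.142
v -3.277 2.915 -4.404
v -3.423 4.251 -3.736
v -4.294 -0.516 -0.723
v -3.748 -0.59 0.41
v -3.402 0.555 -1.082
v -2.856 0.481 0.051
v -3.404 -1.421 -1.211
v -2.858 -1.495 -0.078
v -2.512 -0.35 -1.57
v -1.966 -0.424 -0.437
v -2.513 4.289 2.834
v -2.235 4.618 2.112
v -2.585 3.062 2.248
v -2.307 3.391 1.526
v -1.791 3.333 2.188
v -1.747 4.091 2.55
v -3.073 3.589 1.81
v -3.029 4.347 2.172
v -2.581 4.185 1.479
v -1.788 4.027 1.712
v -3.032 3.653 2.648
v -2.239 3.495 2.881
v -2.368 4.561 2.524
v -2.452 3.119 1.836
v -2.149 3.085 2.225
v -1.986 3.278 1.8
v -2.081 4.251 2.782
v -1.917 4.445 2.357
v -1.656 3.69 2.402
v -2.903 3.235 2.003
v -2.739 3.429 1.578
v -2.834 4.402 2.56
v -2.671 4.595 2.135
v -3.164 3.99 1.958
v -2.407 4.5 1.727
v -2.449 3.779 1.383
v -2.9 3.895 1.55
v -2.874 4.341 1.763
v -1.941 4.407 1.865
v -1.984 3.686 1.521
v -1.681 3.652 1.91
v -1.655 4.097 2.123
v -2.145 4.152 1.493
v -2.836 3.994 2.839
v -2.879 3.273 2.495
v -3.165 3.583 2.237
v -3.139 4.028 2.45
v -2.371 3.901 2.977
v -2.413 3.18 2.633
v -1.946 3.339 2.597
v -1.92 3.785 2.81
v -2.675 3.528 2.867
v 0.324 -1.574 -2.286
v 0.873 -1.692 -2.593
v 1.706 -2.063 -0.96
v 1.156 -1.946 -0.654
v 0.85 -1.268 -2.485
v 1.682 -1.64 -0.852
v 0.58 -0.988 -2.284
v 1.413 -1.359 -0.651
v 0.191 -0.982 -2.084
v 1.023 -1.353 -0.451
v -0.136 -1.253 -1.979
v 0.696 -1.624 -0.346
v -0.248 -1.675 -2.017
v 0.584 -2.046 -0.385
v -0.093 -2.049 -2.182
v 0.74 -2.42 -0.549
v 0.258 -2.202 -2.395
v 1.091 -2.573 -0.763
v 0.639 -2.061 -2.558
v 1.472 -2.432 -0.925
f 2 4 1
f 5 2 1
f 1 4 3
f 3 5 1
f 2 8 4
f 6 2 5
f 6 8 2
f 4 8 3
f 7 5 3
f 3 8 7
f 7 6 5
f 8 6 7
f 10 12 9
f 13 10 9
f 9 12 11
f 11 13 9
f 10 16 12
f 14 10 13
f 14 16 10
f 12 16 11
f 15 13 11
f 11 16 15
f 15 14 13
f 16 14 15
f 17 54 33
f 54 28 57
f 33 57 22
f 54 57 33
f 17 33 29
f 33 22 34
f 29 34 18
f 33 34 29
f 17 29 38
f 29 18 39
f 38 39 24
f 29 39 38
f 17 38 50
f 38 24 53
f 50 53 27
f 38 53 50
f 17 50 54
f 50 27 58
f 54 58 28
f 50 58 54
f 18 34 45
f 34 22 48
f 45 48 26
f 34 48 45
f 22 57 35
f 57 28 56
f 35 56 21
f 57 56 35
f 28 58 55
f 58 27 51
f 55 51 19
f 58 51 55
f 27 53 52
f 53 24 40
f 52 40 23
f 53 40 52
f 24 39 44
f 39 18 41
f 44 41 25
f 39 41 44
f 20 46 32
f 46 26 47
f 32 47 21
f 46 47 32
f 20 32 30
f 32 21 31
f 30 31 19
f 32 31 30
f 20 30 37
f 30 19 36
f 37 36 23
f 30 36 37
f 20 37 42
f 37 23 43
f 42 43 25
f 37 43 42
f 20 42 46
f 42 25 49
f 46 49 26
f 42 49 46
f 21 47 35
f 47 26 48
f 35 48 22
f 47 48 35
f 19 31 55
f 31 21 56
f 55 56 28
f 31 56 55
f 23 36 52
f 36 19 51
f 52 51 27
f 36 51 52
f 25 43 44
f 43 23 40
f 44 40 24
f 43 40 44
f 26 49 45
f 49 25 41
f 45 41 18
f 49 41 45
f 60 59 63
f 60 63 61
f 61 63 64
f 61 64 62
f 63 59 65
f 63 65 64
f 64 65 66
f 64 66 62
f 65 59 67
f 65 67 66
f 66 67 68
f 66 68 62
f 67 59 69
f 67 69 68
f 68 69 70
f 68 70 62
f 69 59 71
f 69 71 70
f 70 71 72
f 70 72 62
f 71 59 73
f 71 73 72
f 72 73 74
f 72 74 62
f 73 59 75
f 73 75 74
f 74 75 76
f 74 76 62
f 75 59 77
f 75 77 76
f 76 77 78
f 76 78 62
f 77 59 60
f 77 60 78
f 78 60 61
f 78 61 62



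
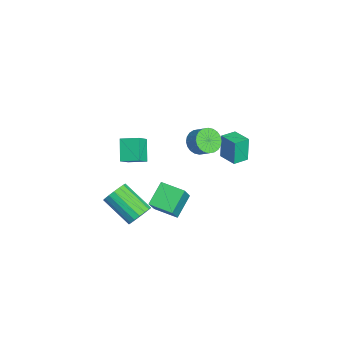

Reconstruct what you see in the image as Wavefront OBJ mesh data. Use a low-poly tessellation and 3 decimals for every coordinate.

v -1.234 2.504 -1.366
v -1.482 2.562 0.224
v -1.768 3.341 -1.48
v -2.017 3.399 0.11
v -0.203 3.181 -1.23
v -0.452 3.239 0.36
v -0.738 4.018 -1.344
v -0.986 4.076 0.246
v 1.534 -2.226 -4.037
v 2.152 -2.78 -4.047
v 0.944 -4.148 -2.873
v 0.326 -3.594 -2.863
v 2.223 -2.564 -3.722
v 1.015 -3.932 -2.547
v 2.137 -2.27 -3.468
v 0.929 -3.638 -2.294
v 1.912 -1.966 -3.345
v 0.704 -3.334 -2.171
v 1.601 -1.722 -3.381
v 0.393 -3.09 -2.207
v 1.274 -1.593 -3.567
v 0.067 -2.961 -2.393
v 1.007 -1.609 -3.86
v -0.201 -2.977 -2.686
v 0.861 -1.767 -4.194
v -0.347 -3.135 -3.02
v 0.868 -2.029 -4.492
v -0.339 -3.397 -3.318
v 1.029 -2.337 -4.686
v -0.179 -3.705 -3.512
v 1.305 -2.619 -4.731
v 0.097 -3.987 -3.557
v 1.633 -2.811 -4.617
v 0.425 -4.179 -3.443
v 1.939 -2.869 -4.37
v 0.731 -4.237 -3.196
v -4.988 -2.591 -2.762
v -4.175 -3.083 -1.95
v -4.626 -1.489 -2.457
v -3.813 -1.98 -1.645
v -3.887 -2.64 -3.895
v -3.074 -3.131 -3.083
v -3.525 -1.537 -3.59
v -2.712 -2.029 -2.778
v -0.337 1.203 0.713
v 0.27 1.189 0.118
v 0.884 1.684 0.733
v 0.277 1.697 1.327
v 0.115 1.472 0.045
v 0.728 1.967 0.66
v -0.11 1.715 0.073
v 0.504 2.21 0.688
v -0.369 1.879 0.199
v 0.245 2.374 0.814
v -0.623 1.941 0.403
v -0.009 2.436 1.018
v -0.833 1.89 0.655
v -0.219 2.385 1.27
v -0.968 1.735 0.915
v -0.354 2.23 1.529
v -1.007 1.498 1.144
v -0.393 1.993 1.759
v -0.944 1.216 1.307
v -0.33 1.711 1.922
v -0.788 0.933 1.38
v -0.175 1.428 1.995
v -0.564 0.69 1.352
v 0.05 1.185 1.967
v -0.305 0.526 1.226
v 0.309 1.021 1.841
v -0.051 0.464 1.022
v 0.563 0.959 1.637
v 0.159 0.515 0.77
v 0.773 1.01 1.385
v 0.294 0.67 0.511
v 0.908 1.165 1.125
v 0.333 0.907 0.281
v 0.947 1.402 0.896
v 1.659 -0.745 -1.432
v 2.714 -1.105 -0.032
v 2.364 0.493 -1.646
v 3.42 0.132 -0.245
v 2.68 -1.492 -2.395
v 3.736 -1.853 -0.994
v 3.386 -0.255 -2.608
v 4.441 -0.615 -1.208
f 2 4 1
f 5 2 1
f 1 4 3
f 3 5 1
f 2 8 4
f 6 2 5
f 6 8 2
f 4 8 3
f 7 5 3
f 3 8 7
f 7 6 5
f 8 6 7
f 10 9 13
f 10 13 11
f 11 13 14
f 11 14 12
f 13 9 15
f 13 15 14
f 14 15 16
f 14 16 12
f 15 9 17
f 15 17 16
f 16 17 18
f 16 18 12
f 17 9 19
f 17 19 18
f 18 19 20
f 18 20 12
f 19 9 21
f 19 21 20
f 20 21 22
f 20 22 12
f 21 9 23
f 21 23 22
f 22 23 24
f 22 24 12
f 23 9 25
f 23 25 24
f 24 25 26
f 24 26 12
f 25 9 27
f 25 27 26
f 26 27 28
f 26 28 12
f 27 9 29
f 27 29 28
f 28 29 30
f 28 30 12
f 29 9 31
f 29 31 30
f 30 31 32
f 30 32 12
f 31 9 33
f 31 33 32
f 32 33 34
f 32 34 12
f 33 9 35
f 33 35 34
f 34 35 36
f 34 36 12
f 35 9 10
f 35 10 36
f 36 10 11
f 36 11 12
f 38 40 37
f 41 38 37
f 37 40 39
f 39 41 37
f 38 44 40
f 42 38 41
f 42 44 38
f 40 44 39
f 43 41 39
f 39 44 43
f 43 42 41
f 44 42 43
f 46 45 49
f 46 49 47
f 47 49 50
f 47 50 48
f 49 45 51
f 49 51 50
f 50 51 52
f 50 52 48
f 51 45 53
f 51 53 52
f 52 53 54
f 52 54 48
f 53 45 55
f 53 55 54
f 54 55 56
f 54 56 48
f 55 45 57
f 55 57 56
f 56 57 58
f 56 58 48
f 57 45 59
f 57 59 58
f 58 59 60
f 58 60 48
f 59 45 61
f 59 61 60
f 60 61 62
f 60 62 48
f 61 45 63
f 61 63 62
f 62 63 64
f 62 64 48
f 63 45 65
f 63 65 64
f 64 65 66
f 64 66 48
f 65 45 67
f 65 67 66
f 66 67 68
f 66 68 48
f 67 45 69
f 67 69 68
f 68 69 70
f 68 70 48
f 69 45 71
f 69 71 70
f 70 71 72
f 70 72 48
f 71 45 73
f 71 73 72
f 72 73 74
f 72 74 48
f 73 45 75
f 73 75 74
f 74 75 76
f 74 76 48
f 75 45 77
f 75 77 76
f 76 77 78
f 76 78 48
f 77 45 46
f 77 46 78
f 78 46 47
f 78 47 48
f 80 82 79
f 83 80 79
f 79 82 81
f 81 83 79
f 80 86 82
f 84 80 83
f 84 86 80
f 82 86 81
f 85 83 81
f 81 86 85
f 85 84 83
f 86 84 85



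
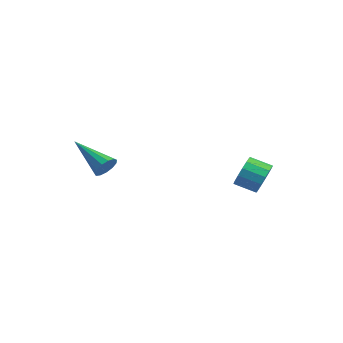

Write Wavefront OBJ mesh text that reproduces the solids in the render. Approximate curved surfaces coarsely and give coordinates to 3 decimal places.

v 3.857 3.965 -0.942
v 4.283 3.857 -0.226
v 3.448 3.248 0.179
v 3.023 3.355 -0.538
v 4.049 4.219 -0.165
v 3.214 3.61 0.24
v 3.764 4.512 -0.312
v 2.929 3.903 0.093
v 3.504 4.659 -0.628
v 2.669 4.049 -0.223
v 3.338 4.619 -1.028
v 2.503 4.01 -0.624
v 3.312 4.404 -1.406
v 2.477 3.795 -1.001
v 3.432 4.072 -1.659
v 2.597 3.463 -1.254
v 3.666 3.71 -1.72
v 2.831 3.101 -1.315
v 3.951 3.417 -1.573
v 3.116 2.808 -1.168
v 4.211 3.271 -1.257
v 3.376 2.661 -0.852
v 4.377 3.31 -0.856
v 3.542 2.701 -0.452
v 4.403 3.525 -0.479
v 3.568 2.916 -0.074
v -1.138 -1.008 -0.643
v -0.82 -1.097 -0.083
v -3.042 -1.352 0.383
v -0.896 -0.739 -0.103
v -1.048 -0.467 -0.294
v -1.229 -0.366 -0.596
v -1.381 -0.469 -0.913
v -1.456 -0.743 -1.144
v -1.43 -1.101 -1.216
v -1.311 -1.429 -1.106
v -1.137 -1.624 -0.849
v -0.964 -1.623 -0.527
v -0.846 -1.427 -0.241
f 2 1 5
f 2 5 3
f 3 5 6
f 3 6 4
f 5 1 7
f 5 7 6
f 6 7 8
f 6 8 4
f 7 1 9
f 7 9 8
f 8 9 10
f 8 10 4
f 9 1 11
f 9 11 10
f 10 11 12
f 10 12 4
f 11 1 13
f 11 13 12
f 12 13 14
f 12 14 4
f 13 1 15
f 13 15 14
f 14 15 16
f 14 16 4
f 15 1 17
f 15 17 16
f 16 17 18
f 16 18 4
f 17 1 19
f 17 19 18
f 18 19 20
f 18 20 4
f 19 1 21
f 19 21 20
f 20 21 22
f 20 22 4
f 21 1 23
f 21 23 22
f 22 23 24
f 22 24 4
f 23 1 25
f 23 25 24
f 24 25 26
f 24 26 4
f 25 1 2
f 25 2 26
f 26 2 3
f 26 3 4
f 28 27 30
f 28 30 29
f 30 27 31
f 30 31 29
f 31 27 32
f 31 32 29
f 32 27 33
f 32 33 29
f 33 27 34
f 33 34 29
f 34 27 35
f 34 35 29
f 35 27 36
f 35 36 29
f 36 27 37
f 36 37 29
f 37 27 38
f 37 38 29
f 38 27 39
f 38 39 29
f 39 27 28
f 39 28 29



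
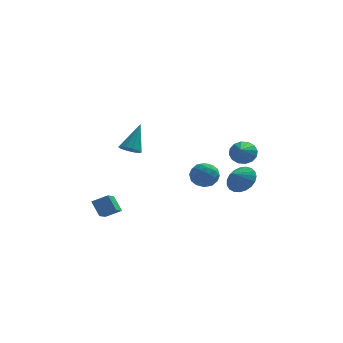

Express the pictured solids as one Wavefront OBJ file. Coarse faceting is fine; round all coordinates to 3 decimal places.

v -2.61 -3.359 0.761
v -1.964 -3.514 0.616
v -2.01 -2.301 2.299
v -2.062 -3.161 0.411
v -2.369 -2.883 0.34
v -2.768 -2.787 0.429
v -3.107 -2.91 0.646
v -3.256 -3.204 0.907
v -3.158 -3.557 1.112
v -2.851 -3.835 1.183
v -2.452 -3.931 1.093
v -2.113 -3.809 0.877
v -4.77 -4.451 -2.798
v -3.845 -4.4 -2.348
v -4.468 -2.997 -3.583
v -3.543 -2.946 -3.134
v -4.317 -5.014 -3.666
v -3.392 -4.963 -3.217
v -4.015 -3.56 -4.452
v -3.09 -3.509 -4.002
v 3.923 -0.126 -0.964
v 4.237 0.237 -0.274
v 3.657 -1.774 0.024
v 3.81 0.315 -0.258
v 3.413 0.276 -0.43
v 3.152 0.129 -0.746
v 3.098 -0.086 -1.12
v 3.265 -0.312 -1.452
v 3.608 -0.488 -1.653
v 4.036 -0.566 -1.67
v 4.433 -0.527 -1.497
v 4.693 -0.38 -1.181
v 4.747 -0.165 -0.807
v 4.58 0.061 -0.475
v 1.146 -2.952 -0.62
v 1.481 -2.445 -1.304
v 1.659 -4.175 -1.276
v 1.994 -3.668 -1.96
v 2.368 -3.616 -1.126
v 2.05 -2.86 -0.721
v 1.09 -3.76 -1.859
v 0.772 -3.004 -1.454
v 1.446 -2.944 -2.07
v 2.236 -2.855 -1.617
v 0.904 -3.765 -0.963
v 1.694 -3.676 -0.51
v 1.268 -2.591 -0.904
v 1.872 -4.029 -1.676
v 2.091 -3.999 -1.186
v 2.288 -3.7 -1.587
v 1.603 -2.835 -0.562
v 1.8 -2.537 -0.964
v 2.321 -3.226 -0.859
v 1.34 -4.083 -1.616
v 1.537 -3.785 -2.018
v 0.852 -2.92 -0.993
v 1.049 -2.621 -1.394
v 0.819 -3.394 -1.721
v 1.445 -2.586 -1.756
v 1.747 -3.305 -2.142
v 1.215 -3.359 -2.083
v 1.028 -2.915 -1.844
v 1.909 -2.534 -1.49
v 2.211 -3.253 -1.876
v 2.43 -3.223 -1.386
v 2.244 -2.778 -1.147
v 1.889 -2.828 -1.94
v 0.929 -3.367 -0.704
v 1.231 -4.086 -1.09
v 0.896 -3.842 -1.433
v 0.71 -3.397 -1.194
v 1.393 -3.315 -0.438
v 1.695 -4.034 -0.824
v 2.112 -3.705 -0.736
v 1.925 -3.261 -0.497
v 1.251 -3.792 -0.64
v 3.643 -3.485 -1.576
v 4.165 -4.308 -1.75
v 3.017 -4.035 -0.844
v 4.376 -4.136 -1.441
v 4.46 -3.852 -1.155
v 4.403 -3.504 -0.942
v 4.214 -3.153 -0.839
v 3.927 -2.859 -0.863
v 3.591 -2.674 -1.011
v 3.264 -2.628 -1.256
v 3.002 -2.73 -1.557
v 2.851 -2.963 -1.861
v 2.837 -3.286 -2.116
v 2.962 -3.644 -2.277
v 3.206 -3.974 -2.318
v 3.524 -4.219 -2.23
v 3.864 -4.337 -2.029
f 2 1 4
f 2 4 3
f 4 1 5
f 4 5 3
f 5 1 6
f 5 6 3
f 6 1 7
f 6 7 3
f 7 1 8
f 7 8 3
f 8 1 9
f 8 9 3
f 9 1 10
f 9 10 3
f 10 1 11
f 10 11 3
f 11 1 12
f 11 12 3
f 12 1 2
f 12 2 3
f 14 16 13
f 17 14 13
f 13 16 15
f 15 17 13
f 14 20 16
f 18 14 17
f 18 20 14
f 16 20 15
f 19 17 15
f 15 20 19
f 19 18 17
f 20 18 19
f 22 21 24
f 22 24 23
f 24 21 25
f 24 25 23
f 25 21 26
f 25 26 23
f 26 21 27
f 26 27 23
f 27 21 28
f 27 28 23
f 28 21 29
f 28 29 23
f 29 21 30
f 29 30 23
f 30 21 31
f 30 31 23
f 31 21 32
f 31 32 23
f 32 21 33
f 32 33 23
f 33 21 34
f 33 34 23
f 34 21 22
f 34 22 23
f 35 72 51
f 72 46 75
f 51 75 40
f 72 75 51
f 35 51 47
f 51 40 52
f 47 52 36
f 51 52 47
f 35 47 56
f 47 36 57
f 56 57 42
f 47 57 56
f 35 56 68
f 56 42 71
f 68 71 45
f 56 71 68
f 35 68 72
f 68 45 76
f 72 76 46
f 68 76 72
f 36 52 63
f 52 40 66
f 63 66 44
f 52 66 63
f 40 75 53
f 75 46 74
f 53 74 39
f 75 74 53
f 46 76 73
f 76 45 69
f 73 69 37
f 76 69 73
f 45 71 70
f 71 42 58
f 70 58 41
f 71 58 70
f 42 57 62
f 57 36 59
f 62 59 43
f 57 59 62
f 38 64 50
f 64 44 65
f 50 65 39
f 64 65 50
f 38 50 48
f 50 39 49
f 48 49 37
f 50 49 48
f 38 48 55
f 48 37 54
f 55 54 41
f 48 54 55
f 38 55 60
f 55 41 61
f 60 61 43
f 55 61 60
f 38 60 64
f 60 43 67
f 64 67 44
f 60 67 64
f 39 65 53
f 65 44 66
f 53 66 40
f 65 66 53
f 37 49 73
f 49 39 74
f 73 74 46
f 49 74 73
f 41 54 70
f 54 37 69
f 70 69 45
f 54 69 70
f 43 61 62
f 61 41 58
f 62 58 42
f 61 58 62
f 44 67 63
f 67 43 59
f 63 59 36
f 67 59 63
f 78 77 80
f 78 80 79
f 80 77 81
f 80 81 79
f 81 77 82
f 81 82 79
f 82 77 83
f 82 83 79
f 83 77 84
f 83 84 79
f 84 77 85
f 84 85 79
f 85 77 86
f 85 86 79
f 86 77 87
f 86 87 79
f 87 77 88
f 87 88 79
f 88 77 89
f 88 89 79
f 89 77 90
f 89 90 79
f 90 77 91
f 90 91 79
f 91 77 92
f 91 92 79
f 92 77 93
f 92 93 79
f 93 77 78
f 93 78 79



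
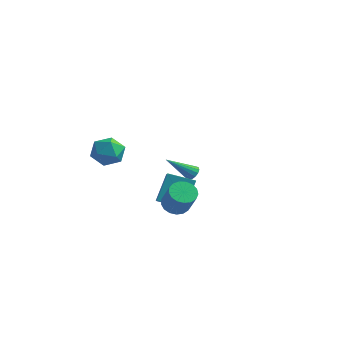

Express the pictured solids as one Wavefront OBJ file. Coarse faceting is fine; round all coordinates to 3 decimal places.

v 2.683 -2.371 -1.123
v 3.111 -1.719 -1.102
v 3.866 -2.258 0.263
v 3.437 -2.909 0.243
v 2.809 -1.633 -0.901
v 3.563 -2.172 0.464
v 2.477 -1.717 -0.751
v 3.232 -2.255 0.614
v 2.193 -1.949 -0.686
v 2.947 -2.488 0.679
v 2.021 -2.279 -0.72
v 2.775 -2.818 0.645
v 2 -2.629 -0.847
v 2.755 -3.168 0.518
v 2.136 -2.921 -1.037
v 2.891 -3.459 0.328
v 2.397 -3.086 -1.247
v 3.152 -3.624 0.118
v 2.724 -3.087 -1.428
v 3.478 -3.626 -0.063
v 3.041 -2.924 -1.539
v 3.795 -3.463 -0.174
v 3.276 -2.635 -1.555
v 4.03 -3.173 -0.19
v 3.375 -2.285 -1.471
v 4.13 -2.823 -0.106
v 3.316 -1.954 -1.308
v 4.07 -2.493 0.057
v 0.105 4.267 -2.883
v 0.333 4.518 -2.475
v -1.065 3.273 -1.617
v 0.12 4.677 -2.547
v -0.096 4.725 -2.709
v -0.258 4.651 -2.917
v -0.323 4.474 -3.117
v -0.273 4.241 -3.253
v -0.122 4.015 -3.29
v 0.09 3.857 -3.219
v 0.306 3.808 -3.057
v 0.469 3.882 -2.848
v 0.534 4.06 -2.649
v 0.484 4.292 -2.513
v -1.651 -2.755 2.183
v -0.76 -2.331 1.97
v -0.9 -4.169 2.51
v -0.009 -3.745 2.297
v -0.517 -3.463 3.122
v -0.981 -2.59 2.92
v -0.679 -3.91 1.56
v -1.143 -3.037 1.358
v -0.159 -3.045 1.585
v -0.059 -2.769 2.55
v -1.601 -3.731 1.93
v -1.501 -3.455 2.895
v 1.448 -2.157 -1.342
v 1.472 -1.052 0.141
v 0.758 -1.065 -2.144
v 0.782 0.04 -0.661
v 2.838 -1.6 -1.779
v 2.862 -0.495 -0.296
v 2.148 -0.508 -2.581
v 2.172 0.597 -1.098
f 2 1 5
f 2 5 3
f 3 5 6
f 3 6 4
f 5 1 7
f 5 7 6
f 6 7 8
f 6 8 4
f 7 1 9
f 7 9 8
f 8 9 10
f 8 10 4
f 9 1 11
f 9 11 10
f 10 11 12
f 10 12 4
f 11 1 13
f 11 13 12
f 12 13 14
f 12 14 4
f 13 1 15
f 13 15 14
f 14 15 16
f 14 16 4
f 15 1 17
f 15 17 16
f 16 17 18
f 16 18 4
f 17 1 19
f 17 19 18
f 18 19 20
f 18 20 4
f 19 1 21
f 19 21 20
f 20 21 22
f 20 22 4
f 21 1 23
f 21 23 22
f 22 23 24
f 22 24 4
f 23 1 25
f 23 25 24
f 24 25 26
f 24 26 4
f 25 1 27
f 25 27 26
f 26 27 28
f 26 28 4
f 27 1 2
f 27 2 28
f 28 2 3
f 28 3 4
f 30 29 32
f 30 32 31
f 32 29 33
f 32 33 31
f 33 29 34
f 33 34 31
f 34 29 35
f 34 35 31
f 35 29 36
f 35 36 31
f 36 29 37
f 36 37 31
f 37 29 38
f 37 38 31
f 38 29 39
f 38 39 31
f 39 29 40
f 39 40 31
f 40 29 41
f 40 41 31
f 41 29 42
f 41 42 31
f 42 29 30
f 42 30 31
f 43 54 48
f 43 48 44
f 43 44 50
f 43 50 53
f 43 53 54
f 44 48 52
f 48 54 47
f 54 53 45
f 53 50 49
f 50 44 51
f 46 52 47
f 46 47 45
f 46 45 49
f 46 49 51
f 46 51 52
f 47 52 48
f 45 47 54
f 49 45 53
f 51 49 50
f 52 51 44
f 56 58 55
f 59 56 55
f 55 58 57
f 57 59 55
f 56 62 58
f 60 56 59
f 60 62 56
f 58 62 57
f 61 59 57
f 57 62 61
f 61 60 59
f 62 60 61



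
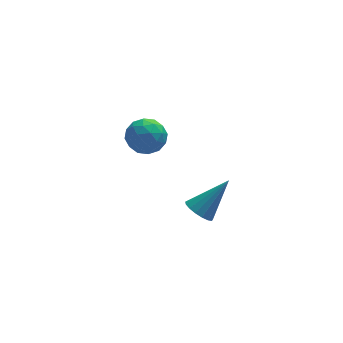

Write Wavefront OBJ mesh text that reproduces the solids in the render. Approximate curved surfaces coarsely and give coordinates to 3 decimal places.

v 0.396 -2.044 -2.046
v 0.91 -1.963 -2.544
v 1.724 -1.656 -0.614
v 0.779 -1.646 -2.508
v 0.56 -1.421 -2.367
v 0.304 -1.338 -2.152
v 0.069 -1.417 -1.912
v -0.091 -1.639 -1.703
v -0.139 -1.954 -1.573
v -0.065 -2.29 -1.551
v 0.115 -2.57 -1.642
v 0.359 -2.729 -1.826
v 0.612 -2.731 -2.06
v 0.816 -2.575 -2.291
v 0.923 -2.298 -2.465
v -0.684 4.154 -1
v -0.081 4.098 -1.781
v -1.379 2.782 -1.439
v -0.776 2.726 -2.22
v -0.415 2.608 -1.307
v 0.014 3.456 -1.036
v -1.474 3.424 -2.184
v -1.045 4.272 -1.913
v -0.569 3.647 -2.513
v 0.085 3.143 -1.971
v -1.545 3.737 -1.249
v -0.891 3.233 -0.707
v -0.322 4.247 -1.352
v -1.138 2.633 -1.868
v -0.926 2.564 -1.331
v -0.572 2.531 -1.79
v -0.266 3.869 -0.914
v 0.089 3.836 -1.373
v -0.107 2.96 -1.095
v -1.549 3.044 -1.847
v -1.194 3.011 -2.306
v -0.888 4.349 -1.43
v -0.534 4.316 -1.889
v -1.353 3.92 -2.125
v -0.254 3.949 -2.241
v -0.662 3.142 -2.499
v -1.073 3.553 -2.478
v -0.821 4.051 -2.319
v 0.131 3.652 -1.923
v -0.278 2.846 -2.181
v -0.065 2.776 -1.644
v 0.187 3.275 -1.485
v -0.156 3.387 -2.353
v -1.182 4.034 -1.039
v -1.591 3.228 -1.297
v -1.647 3.605 -1.735
v -1.395 4.104 -1.576
v -0.798 3.738 -0.721
v -1.206 2.931 -0.979
v -0.639 2.829 -0.901
v -0.387 3.327 -0.742
v -1.304 3.493 -0.867
f 2 1 4
f 2 4 3
f 4 1 5
f 4 5 3
f 5 1 6
f 5 6 3
f 6 1 7
f 6 7 3
f 7 1 8
f 7 8 3
f 8 1 9
f 8 9 3
f 9 1 10
f 9 10 3
f 10 1 11
f 10 11 3
f 11 1 12
f 11 12 3
f 12 1 13
f 12 13 3
f 13 1 14
f 13 14 3
f 14 1 15
f 14 15 3
f 15 1 2
f 15 2 3
f 16 53 32
f 53 27 56
f 32 56 21
f 53 56 32
f 16 32 28
f 32 21 33
f 28 33 17
f 32 33 28
f 16 28 37
f 28 17 38
f 37 38 23
f 28 38 37
f 16 37 49
f 37 23 52
f 49 52 26
f 37 52 49
f 16 49 53
f 49 26 57
f 53 57 27
f 49 57 53
f 17 33 44
f 33 21 47
f 44 47 25
f 33 47 44
f 21 56 34
f 56 27 55
f 34 55 20
f 56 55 34
f 27 57 54
f 57 26 50
f 54 50 18
f 57 50 54
f 26 52 51
f 52 23 39
f 51 39 22
f 52 39 51
f 23 38 43
f 38 17 40
f 43 40 24
f 38 40 43
f 19 45 31
f 45 25 46
f 31 46 20
f 45 46 31
f 19 31 29
f 31 20 30
f 29 30 18
f 31 30 29
f 19 29 36
f 29 18 35
f 36 35 22
f 29 35 36
f 19 36 41
f 36 22 42
f 41 42 24
f 36 42 41
f 19 41 45
f 41 24 48
f 45 48 25
f 41 48 45
f 20 46 34
f 46 25 47
f 34 47 21
f 46 47 34
f 18 30 54
f 30 20 55
f 54 55 27
f 30 55 54
f 22 35 51
f 35 18 50
f 51 50 26
f 35 50 51
f 24 42 43
f 42 22 39
f 43 39 23
f 42 39 43
f 25 48 44
f 48 24 40
f 44 40 17
f 48 40 44

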